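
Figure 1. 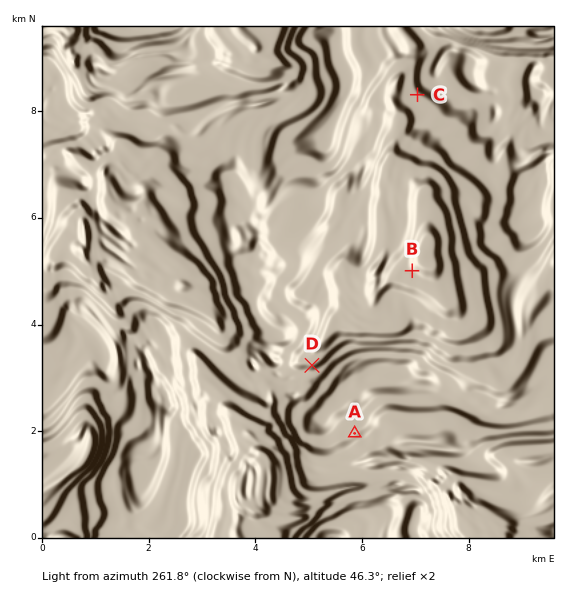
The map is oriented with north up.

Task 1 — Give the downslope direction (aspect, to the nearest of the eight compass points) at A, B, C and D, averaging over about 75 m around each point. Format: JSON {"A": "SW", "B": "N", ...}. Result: {"A": "NW", "B": "SW", "C": "NE", "D": "S"}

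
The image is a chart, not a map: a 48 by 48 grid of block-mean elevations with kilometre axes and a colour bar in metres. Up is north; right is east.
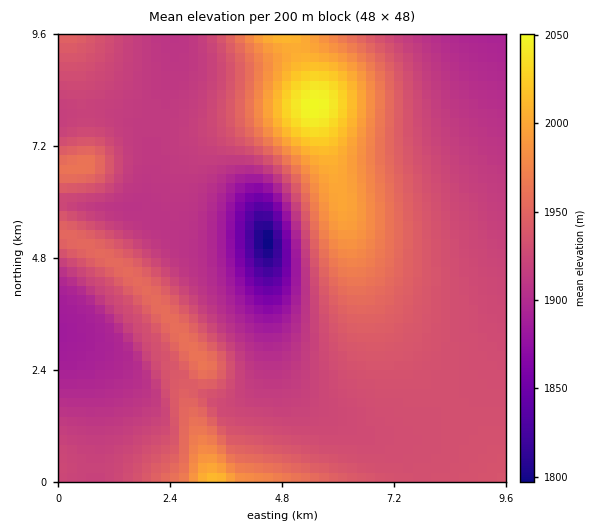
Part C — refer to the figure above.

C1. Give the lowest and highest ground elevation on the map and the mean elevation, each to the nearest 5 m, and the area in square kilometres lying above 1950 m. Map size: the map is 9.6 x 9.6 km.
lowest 1795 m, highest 2050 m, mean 1930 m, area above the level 19.4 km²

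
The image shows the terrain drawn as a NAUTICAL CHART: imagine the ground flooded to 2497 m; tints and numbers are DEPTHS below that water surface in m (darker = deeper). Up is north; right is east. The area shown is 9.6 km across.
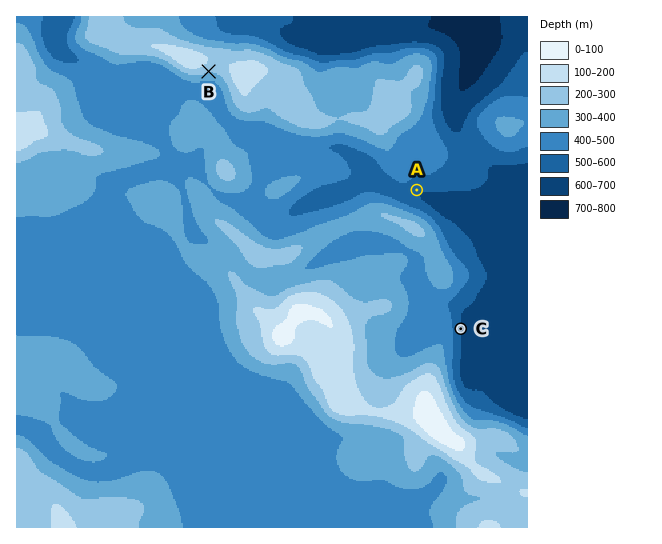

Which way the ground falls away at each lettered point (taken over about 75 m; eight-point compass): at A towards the SE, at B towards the S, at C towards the E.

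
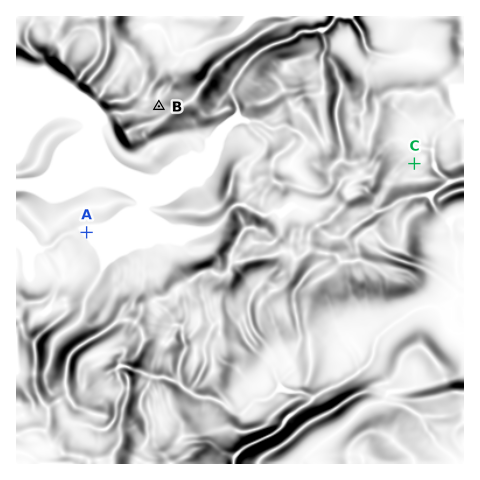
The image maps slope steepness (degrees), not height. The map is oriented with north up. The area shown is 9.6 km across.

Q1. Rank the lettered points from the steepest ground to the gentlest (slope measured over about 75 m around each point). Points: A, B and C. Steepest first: B C A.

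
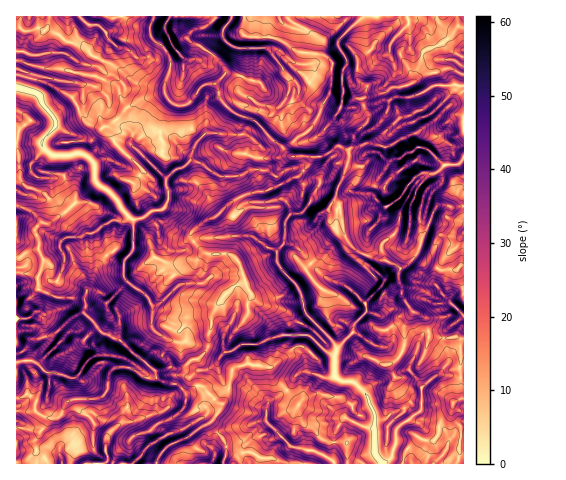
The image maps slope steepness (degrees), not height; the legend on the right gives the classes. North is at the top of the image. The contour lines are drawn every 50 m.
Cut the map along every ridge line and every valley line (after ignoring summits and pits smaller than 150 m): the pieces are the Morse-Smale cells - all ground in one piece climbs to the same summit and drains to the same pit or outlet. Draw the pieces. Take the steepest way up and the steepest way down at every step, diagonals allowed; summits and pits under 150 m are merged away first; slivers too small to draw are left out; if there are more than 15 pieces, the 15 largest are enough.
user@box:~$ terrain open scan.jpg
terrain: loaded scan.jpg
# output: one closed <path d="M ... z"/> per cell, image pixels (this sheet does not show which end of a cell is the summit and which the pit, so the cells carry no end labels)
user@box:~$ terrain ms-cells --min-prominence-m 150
<path d="M339 146l-16 10-10 1-15 20-32 14-17 2-13 6-20 18-15 7-10 10 2 8 11 11 25 1 11 10 5 17-11 6-9 7-8 12-6 13-4 28 16 7-5 7 0 8 6 15 5 3 10 0 5 2 23 22-2 10-6 0-13 6-11 0-16 6 7 12-2 18 239 1 1-124-6-3-28 0-3-17-14-8-11-15 0-9-3-7 1-12-15-9-7 0-17-7-13-10-5-14-3-20-7-7 15-41 0-10z"/><path d="M18 26l-2 1 0 163 23 9 8 0 5-7 20 28 13 13 11-2 2 12 3 7 14 12 9 2-1 12 3 4 23 19 4 7-2 20 4 6 18 10 15 0 8 3 12 1 3-27 6-13 8-12 9-7 9-4 2-5-5-14-6-8-5-2-25-1-13-15 1-7 14-11 10-3 20-18 13-6 17-2 32-14 14-19-22-2-33-34-25-10-13-15 0-6-4-7-13 2-14 18-10 2-9-5-7-14-29-6-22-17-19-8-11-11-14-3-20-13-22 2z"/><path d="M463 16l-6 1 1 9-7 11-10 7-18 8-10 30-13 5-8 0-8 6-29 6-6 3-12-1-8-7-7 11-2 7-6 13-9 9-6 2-11 12 3 8 17 1 15-1 16-10 9 5-1 15-14 35 7 8 4 25 4 9 8 7 22 10 7 0 14 8 7-2 11-13 14-37 8-11 13 2 12-1z"/><path d="M18 191l-2 1 0 14 17 6 9 10-7 8 4 12-1 7 5 9 0 7-5 11 0 12 2 2 15 7 28 1 3 6-2 9 12 14 7 6 17 7 34 31 8 0 7-4 12 1 11-8 8-2 6-7 1-5-19-4-15 0-19-12-3-4 2-20-4-7-23-19-3-4 0-11-12-5-10-10-3-7-2-12-11 2-13-13-20-28-5 7-8 0z"/><path d="M244 16l-28 0-10 10-14 5-4 8 25 15 11 13 2 6-10 11 5 17 15 13 21 8 31 33 0-7 2-3 24-20 6-13 2-7 8-11 2-32-10-8-27-3-11-9-12-5-27-1-3-3z"/><path d="M456 16l-168 0 0 2 22 15 1 10-3 10 14 1 10 8-2 34 7 5 12 1 6-3 29-6 8-6 8 0 13-5 10-30 18-8 10-8 7-10z"/><path d="M39 249l-8 1-15 8 0 104 18-1 14 12 28 5 4 4-2 13 2 4 17 0 6-3 5-8 1-14 8-7 10 0 19 11 9 0 1-6-6-6-30-26-17-7-19-20 2-9-3-6-28-1-17-9 0-12 5-11 0-7z"/><path d="M27 394l-11 5 1 65 115 0 19-20 14-9-13-20-20 7-9 0-12 9-2-6-4-4-15-9-8-2-3-3-1-8-10 2-9 16-10 1-9-3-5-5 1-10z"/><path d="M127 367l-10 0-5 3-4 7 0 11-3 7-8 4-17 0-1 8 4 5 7 0 15 9 4 4 2 6 12-9 9 0 18-7 5 3 10 17-14 9-18 20 22 0 12-18 21-9 15-11 8-4 10-15 2-3-5-1-17-17-4 0-11 8-5-7-6-3-10-2-8-4-11 0z"/><path d="M153 16l-136 0-1 10 9 5 22-2 20 13 18 6 7 8 19 8 22 17 31 7 7-25-7-15-14-13 0-10z"/><path d="M215 16l-61 1-4 8 0 10 14 13 6 9 1 7-7 27 5 10 5 4 8 1 6-2 14-18 14-2 10-11-2-6-11-13-25-15 4-8 14-5 10-8z"/><path d="M414 258l-8 8-6 2-1 4 3 25 11 15 14 8 3 17 28 0 5 2 1-73-4 0-5 4-15 0z"/><path d="M210 347l-3 1-7 10-8 2-11 8-12-1-7 4-7 0 1 6 5 4 19 5 6 8 11-8 4 0 17 17 4 0-2 7-10 13 8 11 17-7 11 0 13-6 6 0 2-10-8-6-11-13-9-5-10 0-5-3-6-15 0-8 5-7z"/><path d="M446 205l-7 0-4 4-13 28-4 14-4 6 26 13 15 0 5-4 4-1 0-58-12 0z"/><path d="M29 360l-13 3 0 35 6 0 5-4 9 6-1 10 5 5 9 3 10-1 9-16 11-3 1-16-4-4-28-5-10-9z"/>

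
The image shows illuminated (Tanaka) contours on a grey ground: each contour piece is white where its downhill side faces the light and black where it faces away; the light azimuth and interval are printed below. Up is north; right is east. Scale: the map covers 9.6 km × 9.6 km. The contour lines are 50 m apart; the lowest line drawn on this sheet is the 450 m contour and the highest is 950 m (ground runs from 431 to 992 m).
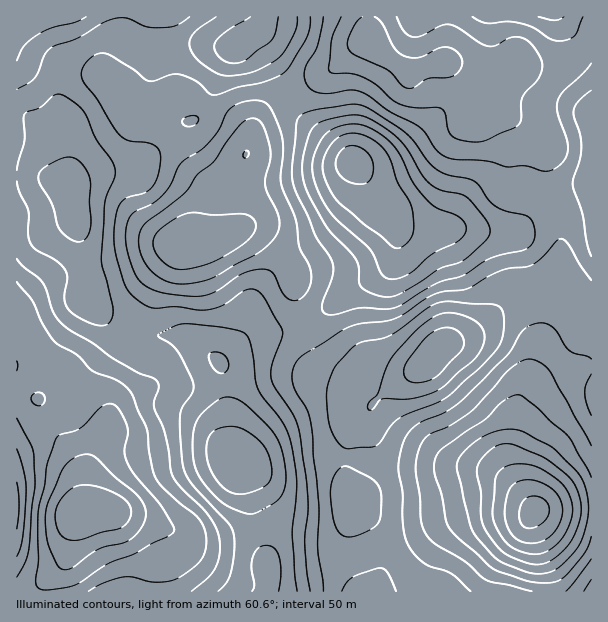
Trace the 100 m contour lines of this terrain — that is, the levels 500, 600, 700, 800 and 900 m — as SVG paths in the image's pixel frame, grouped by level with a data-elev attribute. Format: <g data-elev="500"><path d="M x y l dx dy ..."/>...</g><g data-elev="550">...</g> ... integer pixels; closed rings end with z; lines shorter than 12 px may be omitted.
<g data-elev="500"><path d="M530 543l-9-2-8-5-6-9-2-12 1-15 4-12 6-6 11-2 12 2 13 7 8 9 3 11-3 13-8 12-10 7z"/></g><g data-elev="600"><path d="M533 564l-19-6-11-6-15-18-6-12-1-10 0-18-4-20 0-7 3-6 8-9 6-5 7-3 6 0 8 1 33 15 23 19 5 7 3 11 2 10-1 11-5 15-5 10-9 10-10 8-9 3z"/><path d="M236 494l-9-4-9-8-7-12-4-12 0-14 3-9 6-6 9-2 15 1 17 10 10 12 4 15 0 12-5 9-17 7z"/><path d="M395 248l-54-44-6-6-6-10-6-15 0-12 7-16 11-9 12-3 13 3 15 10 8 12 8 24 14 22 3 18-1 11-3 7-8 7z"/></g><g data-elev="700"><path d="M218 591l9-9 4-10 3-23-1-16-5-11-36-37-8-14-2-15-2-40 3-9 9-14 1-9-3-9-13-24-6-7-13-8 2-3 22-9 34 2 20 4 9 3 4 6 4 17 4 31 5 9 22 28 5 11 3 14 5 31-5 53 5 58"/><path d="M591 537l-3 11-6 8-16 20-9 5-11 2-15-1-34-11-8-5-30-27-11-12-2-8-5-25-6-20-1-9 2-9 6-7 43-29 18-19 9-5 6-1 4 1 14 10 15 16 16 13 24 42"/><path d="M17 482l2 22-2 25"/><path d="M380 296l-13-5-6-4-2-6 0-14-3-7-29-32-17-30-5-13-3-21 6-27 6-11 11-6 20-4 12-1 11 3 14 8 13 9 9 9 18 30 6 8 12 8 19 4 8 3 16 19 6 11 1 6-3 6-23 21-26 9-18 13-22 13-9 2z"/><path d="M17 170l7-29-1-22 3-6 15-6 11-11 5-2 9 3 15 11 6 9 9 21 15 21 4 11 0 7-10 26-4 52 1 11 11 43-1 9-5 6-8 2-10-4-14-7-8-7-3-11 3-18-1-7-9-10-21-12-6-7-2-9 0-24-9-18-2-11"/><path d="M297 17l0 9-3 9-9 15-7 9-24 13-26 4-10-2-15-9-9-9-4-9 0-8 4-6 22-16"/></g><g data-elev="800"><path d="M88 591l16-8 19-6 9 0 24 5 12-1 9-3 17-11 8-9 4-12 0-13-3-8-5-7-32-27-10-12-3-8-4-18-2-24-18-39-12-10-25-9-15-16-22-13-12-18-11-24-15-18"/><path d="M471 591l-19-17-23-8-7-5-9-9-6-10-4-15 0-33-5-26 2-15 5-15 5-7 7-7 29-12 16-12 45-44 14-23 10-8 11-2 7 2 8 7 12 18 4 3 14 3 4 3"/><path d="M591 579l-7 12"/><path d="M17 418l16 32 2 32-7 70-3 11-8 14"/><path d="M591 374l-5 10-1 8 1 10 5 13"/><path d="M292 300l7 0 6-6 5-9 1-10-2-11-10-18-4-30-14-31 0-9 2-26-1-15-8-21-7-10-9-4-13 1-9 4-6 4-4 5-8 17-8 10-9 9-21 14-9 21-10 12-8 6-16 8-6 5-4 6-1 9 1 20 6 18 5 10 8 7 12 6 30 4 16 0 14-6 25-17 11-3 10-1 9 4 9 20 5 5z"/><path d="M591 280l-10-14-14-23-4-4-3 0-19 19-10 7-29 5-37 19-21 2-9 3-12 6-19 14-11 5-31 4-12 4-51 32-6 9-1 12 4 12 12 19 4 18 7 77-1 43 5 42"/><path d="M17 61l6-14 14-12 13-6 25-7 11-5"/><path d="M323 17l-6 30-10 16-3 8 1 9 4 7 5 4 7 2 11 0 19-3 14 4 24 17 30 16 6 5 13 20 8 5 7 2 33 2 21 6 18-1 20 5 6 0 6-4 8-8 3-10-2-11-8-25 0-12 5-9 20-18 8-11"/><path d="M583 17l-8 19-6 3-9 2-9-2-16-10-11-5-15-2-23 1-14-6"/></g><g data-elev="900"><path d="M61 569l5 1 6-2 19-14 10-6 21-5 7-3 10-9 6-12 0-10-6-12-25-21-18-18-6-3-6-1-7 3-12 8-5 9-13 33-2 15 2 20 9 20z"/><path d="M369 410l3 0 7-9 4-2 31-1 17-5 12-6 30-26 6-8 4-8 2-7-1-6-3-6-13-9-18-4-12 2-13 8-13 12-21 24-6 12-7 22-10 11z"/><path d="M175 269l11 0 17-3 12-5 16-9 13-9 8-7 4-8-1-7-5-5-7-2-30 1-19-3-9 2-11 5-16 13-4 5-1 6 2 8 5 7 7 7z"/><path d="M244 158l4-2 1-3-1-2-3 0-2 2z"/><path d="M362 17l-6 6-7 13-2 8 2 6 7 5 31 15 18 17 8 1 16-10 22-1 6-3 3-5 2-6-1-6-5-6-7-4-9 1-23 10-9-1-7-3-8-8-11-23-7-6"/></g>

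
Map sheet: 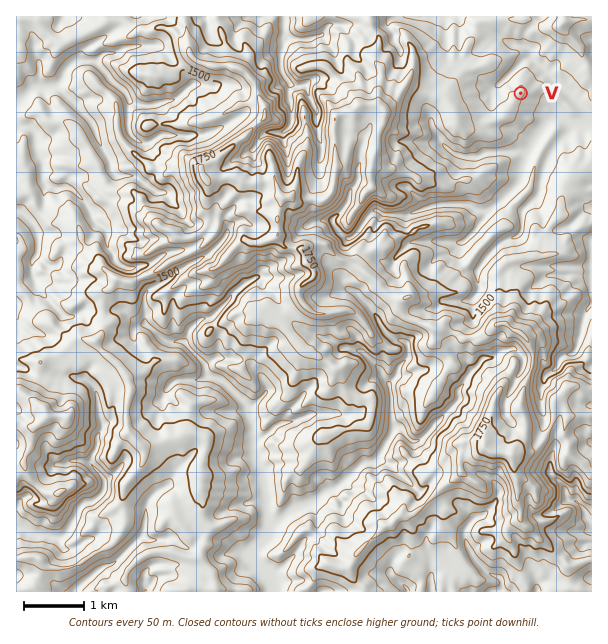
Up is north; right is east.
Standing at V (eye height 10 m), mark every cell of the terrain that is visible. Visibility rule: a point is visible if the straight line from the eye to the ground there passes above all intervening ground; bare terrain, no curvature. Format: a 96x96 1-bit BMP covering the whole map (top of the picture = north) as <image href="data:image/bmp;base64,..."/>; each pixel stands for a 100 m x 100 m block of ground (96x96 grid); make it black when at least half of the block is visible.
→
<image width="96" height="96" href="data:image/bmp;base64,Qk2+BAAAAAAAAD4AAAAoAAAAYAAAAGAAAAABAAEAAAAAAIAEAAATCwAAEwsAAAIAAAAAAAAA////AAAAAAAAAAAAAAAAAAAAAAAAAAAAAAAAAAAAAAAAAAAAAAAAAAAAAAAAAAAAAAAAAAAAAAAAAAAAAAAAAAAAAAAAAAAAAAAAAAAAAAAAAAAAAAAAAAAAAAAAAAAAAAAAAAAAAAAAAAAAAAAAAAAAAAAAAAAAAAAAAAAAAAAAAAAAAAAAAAAAAAAAAAAAAAAAAAAAAAAAAAAAAAAAAAAAAAAAAAAAAAAAAAAAAAAAAAAAAAAAAAAAAAAAAAAAAAAAAAAAAAAAAAAAAAAAAAAAAAAAAAAAAAAAAAAAAAAAAAAAAAAAAAAAAAAAAAAAAAAAAAAAAAAAAAAAAAAAAAAAAAAAAAAAAAAAAAAAAAAAAAAAAAAAAAAAAAAAAAAAAAAAAAAAAAAAAAAAAAAAAAAAAAAAAAAAAAAAAAAAAAAAAAAAAAAAAAAAAAAAAAAAAAAAAAAAAAAAAAAAAAAAAAAAAAAAAAAAAAAAAAAAAAAAAAAAAAAAAAAAAAAAAAAAAAAAAAAAAAAAAAAAAAAAAAAAAEAAAAAAAAAAAAAAAGAAAAAAAAAAAAAAAD8AAAAAAAAAAAAAAD8AAAAAAAAAAAAAAB8AAAAAAAAAAAAAABwAAAAAAAAAAAAAAAYAAAAAAAAAAAAAAAEAAAAAAAAAAAAAAAAAAAAAAAAAAAAAAAAAAAAAAAAAAAAwBYAAAAAAAAAAAAD8H4AAAAAAAAAAAA8/P8AAAAAAAAAAAD///wAAAAAAAAA4AA///wAAAAAAAADAAAH//+AAAAAAAACAABwH/4AAAAAAAAAAA/wD88AAAAAAAAAAB//w8MAAAAAAAAAgDn/w+AAAAAAAAAAgHn/gOAAAAAAAAABgPGfhgAAAAAAAAABAxOPhwAAAAAAAAADBwOAw+AAAAAAAAACAQEAYf/AAAAAAAACABwAMH/gAAAAAAAAADwAGH/AAAAAAAAAABwADD4AAAAAAAAAAAAADx4AAAAAAAAAAAA8B98AAAAAAAAAAAAAA5+AAAAAAAAAAAAAA4/AAAAAAAAAAAAAAYeAAAAAAAAAAAAAAMfAAAAAAAAAADAAAOfAAAAAAAAAAGAOAHfAAAAAAAAAAEB+AfPAAAAAAAAAAEH8d/vgAAAAAAAAAH/4D/v4AAAAAAAAAH4AAzn8AAAAAAAAAD4AADn8AAAAAAAAADAAABz8AAAAAAAAADAAAA58AAAAAAAAADAAAAY8AAAAAAAAABAAcAc8AAAAAAAAABgA8Af8AAAAAAAAABwB/Af8AAAAAAAAABwB/f/8AAAAAAAAAB4B+f/8AAAAAAAAAB4D+P/8AAAAAAAAADMD+H+8AAAAAAAAACOD+P98AAAAAAAAAAHD/Hz8AAAAAAAAAAHh/gX8AAAAAAAAAADg/wf8AAAAAAAAAADgP4f4AAAAAAAAAADgB4f4AAAAAAAAAADgAP/4AAAAAAAAAADgAB/wAAAAAAAAAADAAD/wAAAAAAAAAAGAAf/gAAAAAAAAAAEAA//AAAAAAAAAAAAAD/+AAAAAAAAAAAAAD/AA="/>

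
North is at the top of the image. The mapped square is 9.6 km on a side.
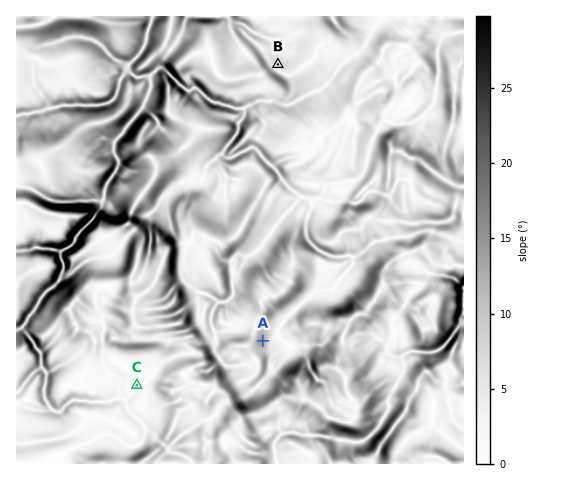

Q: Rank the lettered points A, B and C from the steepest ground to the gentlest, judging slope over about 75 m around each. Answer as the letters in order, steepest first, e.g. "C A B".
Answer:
A B C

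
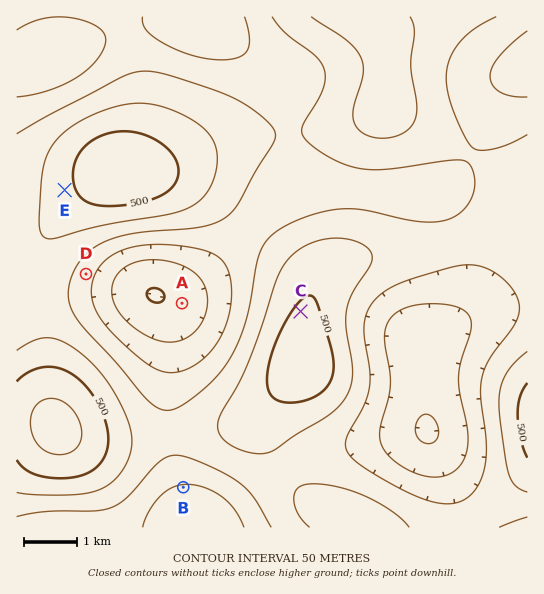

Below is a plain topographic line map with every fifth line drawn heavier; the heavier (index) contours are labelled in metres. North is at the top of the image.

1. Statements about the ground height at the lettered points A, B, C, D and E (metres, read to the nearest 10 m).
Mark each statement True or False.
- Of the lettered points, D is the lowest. False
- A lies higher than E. False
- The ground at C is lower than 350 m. False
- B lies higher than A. True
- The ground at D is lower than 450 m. True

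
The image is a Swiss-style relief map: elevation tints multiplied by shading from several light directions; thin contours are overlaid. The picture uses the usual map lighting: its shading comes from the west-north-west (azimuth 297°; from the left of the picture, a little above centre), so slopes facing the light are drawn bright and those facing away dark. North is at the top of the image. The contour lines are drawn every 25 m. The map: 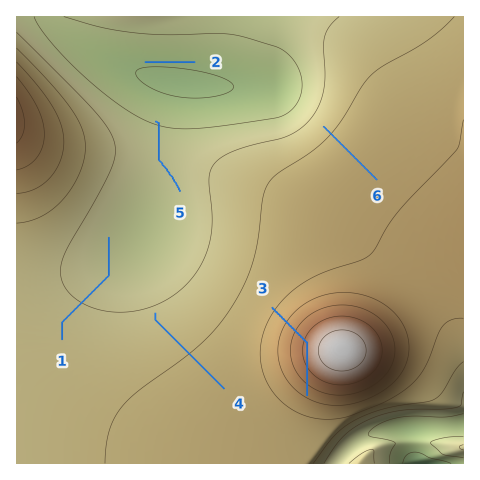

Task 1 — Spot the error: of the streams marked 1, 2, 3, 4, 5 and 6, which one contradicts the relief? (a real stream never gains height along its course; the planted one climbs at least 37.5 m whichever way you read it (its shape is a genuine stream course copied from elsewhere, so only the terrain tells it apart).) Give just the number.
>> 3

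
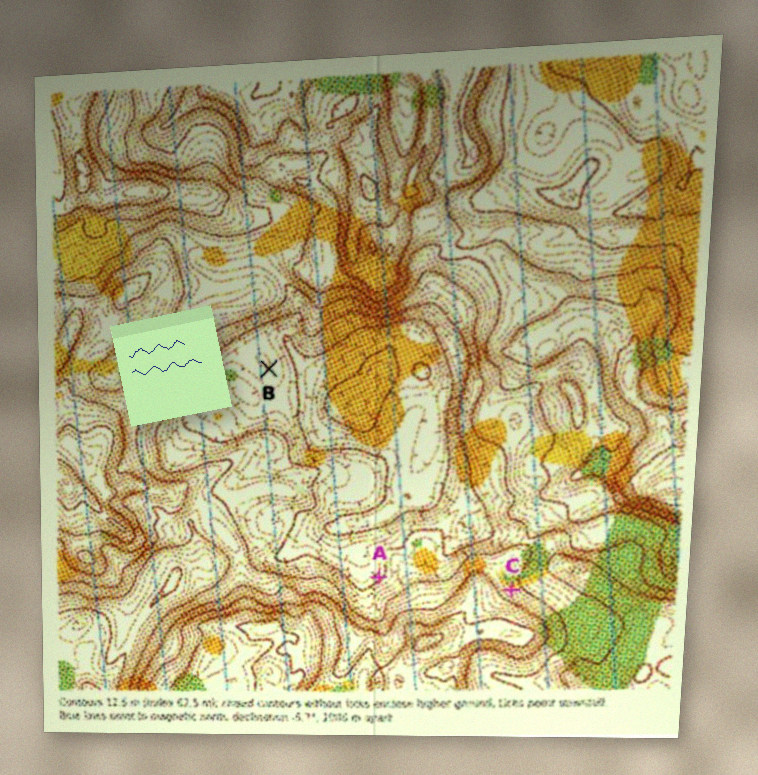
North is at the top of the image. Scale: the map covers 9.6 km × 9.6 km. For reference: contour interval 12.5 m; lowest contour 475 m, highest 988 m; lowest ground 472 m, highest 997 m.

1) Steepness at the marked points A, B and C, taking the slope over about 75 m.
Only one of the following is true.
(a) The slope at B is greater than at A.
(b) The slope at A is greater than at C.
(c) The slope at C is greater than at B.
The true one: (c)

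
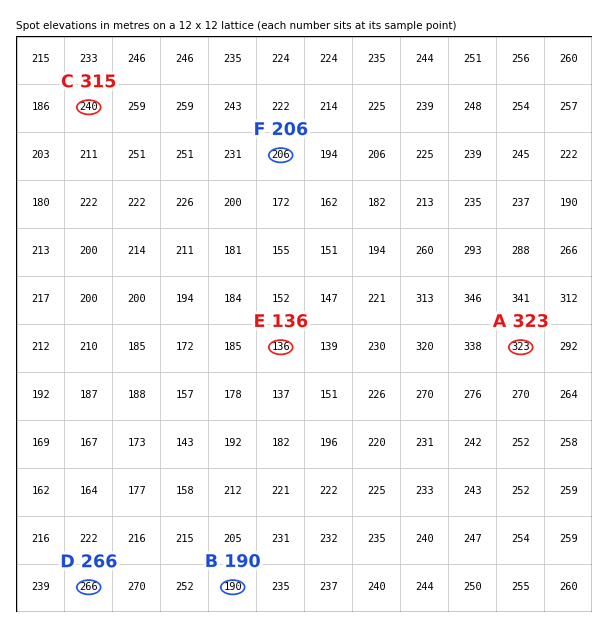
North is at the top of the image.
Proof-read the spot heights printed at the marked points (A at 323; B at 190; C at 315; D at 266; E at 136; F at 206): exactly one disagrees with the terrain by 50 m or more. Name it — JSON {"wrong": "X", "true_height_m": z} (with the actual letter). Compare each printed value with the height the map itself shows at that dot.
{"wrong": "C", "true_height_m": 240}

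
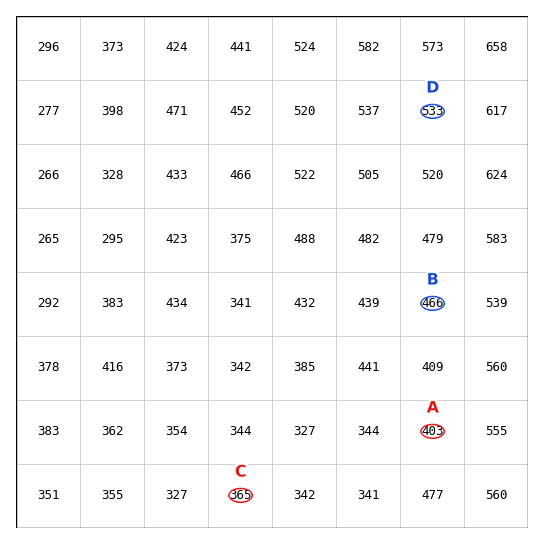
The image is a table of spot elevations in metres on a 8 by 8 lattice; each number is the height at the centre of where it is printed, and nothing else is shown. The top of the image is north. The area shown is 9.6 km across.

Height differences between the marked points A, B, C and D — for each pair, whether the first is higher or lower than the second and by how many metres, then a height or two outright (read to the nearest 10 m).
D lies higher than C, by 160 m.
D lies higher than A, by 130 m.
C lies lower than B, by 100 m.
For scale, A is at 400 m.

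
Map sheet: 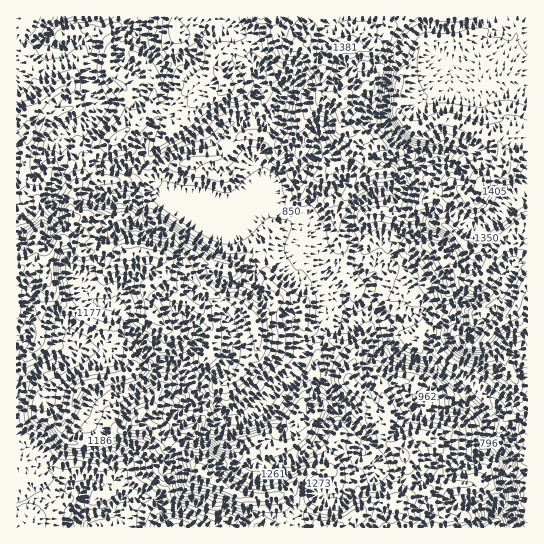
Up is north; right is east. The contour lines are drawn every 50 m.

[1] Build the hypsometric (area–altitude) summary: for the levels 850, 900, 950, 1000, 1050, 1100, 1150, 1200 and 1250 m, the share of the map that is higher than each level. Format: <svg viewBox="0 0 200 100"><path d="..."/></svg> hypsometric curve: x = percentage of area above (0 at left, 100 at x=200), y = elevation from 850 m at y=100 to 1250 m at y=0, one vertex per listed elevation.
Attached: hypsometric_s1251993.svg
<svg viewBox="0 0 200 100"><path d="M181 100l-16-12-18-13-18-13-16-12-19-12-20-13-23-13-17-12"/></svg>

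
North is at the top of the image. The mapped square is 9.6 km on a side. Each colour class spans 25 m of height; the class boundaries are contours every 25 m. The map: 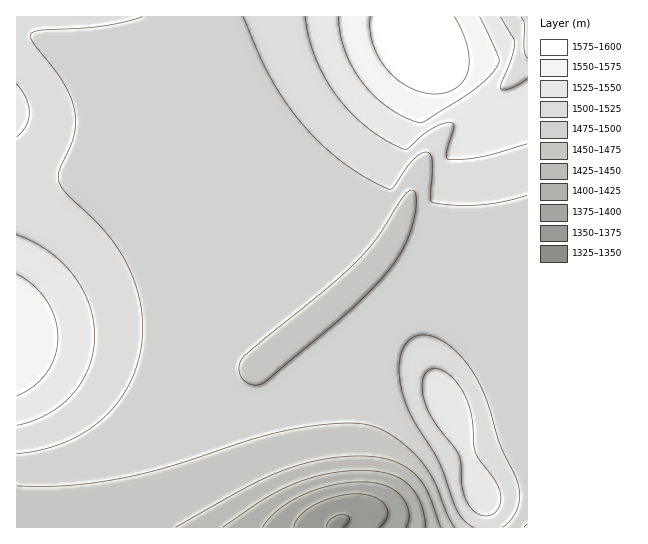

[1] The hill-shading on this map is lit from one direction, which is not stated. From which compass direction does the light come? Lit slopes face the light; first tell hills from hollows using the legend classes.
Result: SE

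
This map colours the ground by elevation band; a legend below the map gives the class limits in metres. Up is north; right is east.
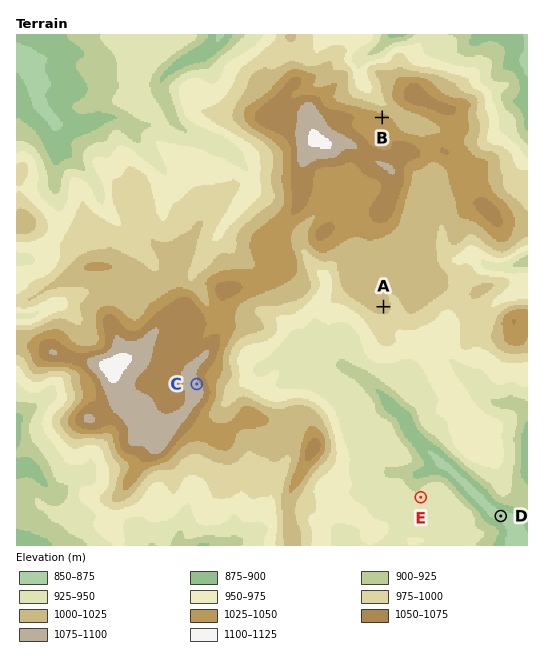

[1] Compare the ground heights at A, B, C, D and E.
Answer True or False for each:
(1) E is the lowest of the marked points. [False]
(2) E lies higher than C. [False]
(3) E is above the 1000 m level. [False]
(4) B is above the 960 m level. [True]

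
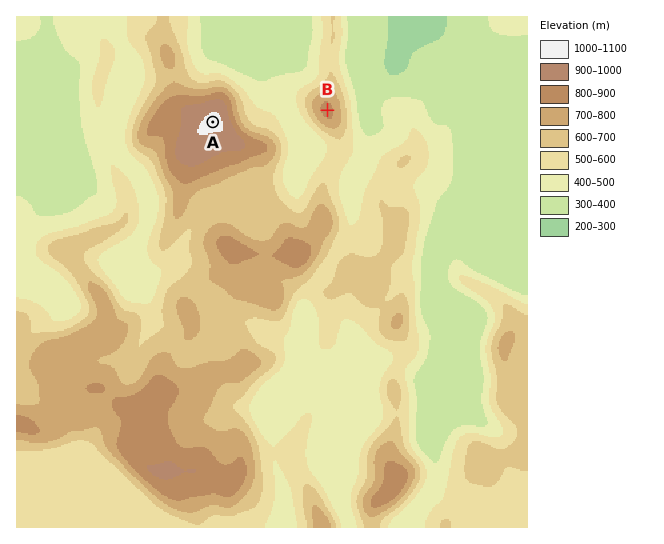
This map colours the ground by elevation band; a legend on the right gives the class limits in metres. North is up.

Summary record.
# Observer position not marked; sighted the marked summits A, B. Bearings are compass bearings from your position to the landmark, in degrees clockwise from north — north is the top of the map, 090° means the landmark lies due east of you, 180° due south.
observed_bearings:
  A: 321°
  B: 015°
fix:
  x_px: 296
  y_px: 225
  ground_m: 690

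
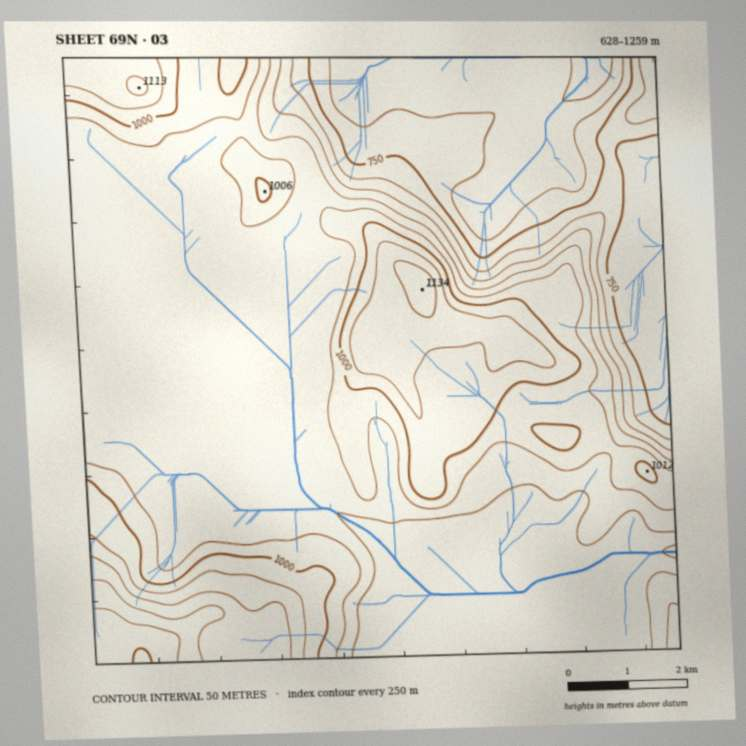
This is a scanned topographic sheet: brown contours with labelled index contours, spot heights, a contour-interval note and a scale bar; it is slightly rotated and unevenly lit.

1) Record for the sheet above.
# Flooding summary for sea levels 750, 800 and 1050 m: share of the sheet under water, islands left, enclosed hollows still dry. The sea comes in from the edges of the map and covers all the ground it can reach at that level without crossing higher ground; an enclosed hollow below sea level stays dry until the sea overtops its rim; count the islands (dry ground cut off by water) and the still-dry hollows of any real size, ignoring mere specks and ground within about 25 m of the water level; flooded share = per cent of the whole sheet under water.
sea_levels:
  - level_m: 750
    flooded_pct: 15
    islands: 0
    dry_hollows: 0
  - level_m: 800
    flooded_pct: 19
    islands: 0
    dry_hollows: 0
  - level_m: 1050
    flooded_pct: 90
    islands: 1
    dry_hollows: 0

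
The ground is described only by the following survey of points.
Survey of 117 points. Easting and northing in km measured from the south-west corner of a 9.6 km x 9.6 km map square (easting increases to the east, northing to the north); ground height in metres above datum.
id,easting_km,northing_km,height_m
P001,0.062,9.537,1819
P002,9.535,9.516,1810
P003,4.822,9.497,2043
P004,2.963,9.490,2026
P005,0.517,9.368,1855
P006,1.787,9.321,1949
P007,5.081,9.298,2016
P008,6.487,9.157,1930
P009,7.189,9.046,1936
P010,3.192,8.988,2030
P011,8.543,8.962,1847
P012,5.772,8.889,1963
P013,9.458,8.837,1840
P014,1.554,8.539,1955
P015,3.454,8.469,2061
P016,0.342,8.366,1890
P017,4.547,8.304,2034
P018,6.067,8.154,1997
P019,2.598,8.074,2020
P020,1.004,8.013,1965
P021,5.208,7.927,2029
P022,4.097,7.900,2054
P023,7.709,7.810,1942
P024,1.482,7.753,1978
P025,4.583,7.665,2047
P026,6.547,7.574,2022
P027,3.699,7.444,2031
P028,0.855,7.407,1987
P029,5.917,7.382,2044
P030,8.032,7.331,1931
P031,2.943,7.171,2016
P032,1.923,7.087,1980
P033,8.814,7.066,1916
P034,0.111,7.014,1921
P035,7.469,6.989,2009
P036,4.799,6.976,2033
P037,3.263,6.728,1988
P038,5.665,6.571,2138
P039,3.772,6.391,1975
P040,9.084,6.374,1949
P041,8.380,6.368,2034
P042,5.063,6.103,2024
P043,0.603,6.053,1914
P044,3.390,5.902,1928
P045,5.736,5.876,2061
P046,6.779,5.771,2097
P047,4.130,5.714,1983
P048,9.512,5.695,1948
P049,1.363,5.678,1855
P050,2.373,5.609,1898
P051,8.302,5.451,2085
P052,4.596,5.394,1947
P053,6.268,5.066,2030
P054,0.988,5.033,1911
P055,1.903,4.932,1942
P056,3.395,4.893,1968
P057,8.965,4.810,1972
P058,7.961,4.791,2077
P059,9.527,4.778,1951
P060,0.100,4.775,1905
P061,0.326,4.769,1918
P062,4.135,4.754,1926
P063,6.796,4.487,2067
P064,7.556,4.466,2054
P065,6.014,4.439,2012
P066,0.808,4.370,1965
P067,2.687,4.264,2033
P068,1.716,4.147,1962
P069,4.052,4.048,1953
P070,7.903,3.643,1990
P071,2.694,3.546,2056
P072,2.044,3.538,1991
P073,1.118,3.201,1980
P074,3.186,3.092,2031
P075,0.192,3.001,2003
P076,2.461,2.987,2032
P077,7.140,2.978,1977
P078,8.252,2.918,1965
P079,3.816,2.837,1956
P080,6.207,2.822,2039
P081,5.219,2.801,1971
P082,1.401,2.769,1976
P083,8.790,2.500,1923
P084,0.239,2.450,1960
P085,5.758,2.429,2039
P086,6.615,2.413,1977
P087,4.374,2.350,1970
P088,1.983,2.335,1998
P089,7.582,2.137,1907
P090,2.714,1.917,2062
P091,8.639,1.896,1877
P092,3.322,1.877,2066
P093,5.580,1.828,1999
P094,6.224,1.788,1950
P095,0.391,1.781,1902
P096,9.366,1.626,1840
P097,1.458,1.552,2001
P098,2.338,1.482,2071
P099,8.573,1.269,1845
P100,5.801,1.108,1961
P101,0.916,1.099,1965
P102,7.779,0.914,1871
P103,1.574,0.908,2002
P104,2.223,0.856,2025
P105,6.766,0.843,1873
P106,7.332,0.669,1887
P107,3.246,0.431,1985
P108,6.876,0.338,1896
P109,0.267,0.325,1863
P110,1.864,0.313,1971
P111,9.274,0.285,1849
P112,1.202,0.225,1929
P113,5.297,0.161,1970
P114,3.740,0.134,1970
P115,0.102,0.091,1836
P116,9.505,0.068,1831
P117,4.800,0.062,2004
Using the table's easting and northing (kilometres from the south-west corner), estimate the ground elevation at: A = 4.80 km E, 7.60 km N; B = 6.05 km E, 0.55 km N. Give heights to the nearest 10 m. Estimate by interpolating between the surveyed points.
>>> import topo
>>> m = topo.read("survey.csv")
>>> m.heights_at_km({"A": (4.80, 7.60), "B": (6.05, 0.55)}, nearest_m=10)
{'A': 2040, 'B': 1920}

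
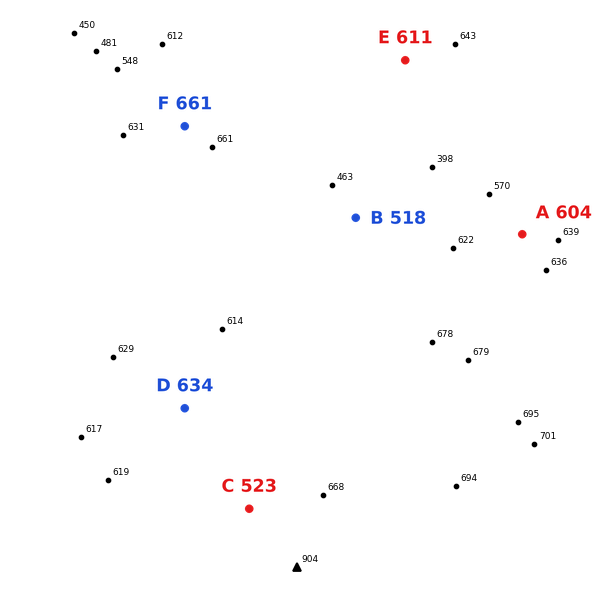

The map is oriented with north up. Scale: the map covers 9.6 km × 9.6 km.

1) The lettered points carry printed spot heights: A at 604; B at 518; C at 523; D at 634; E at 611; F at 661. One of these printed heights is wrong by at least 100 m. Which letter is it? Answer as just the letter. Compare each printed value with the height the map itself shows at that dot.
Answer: C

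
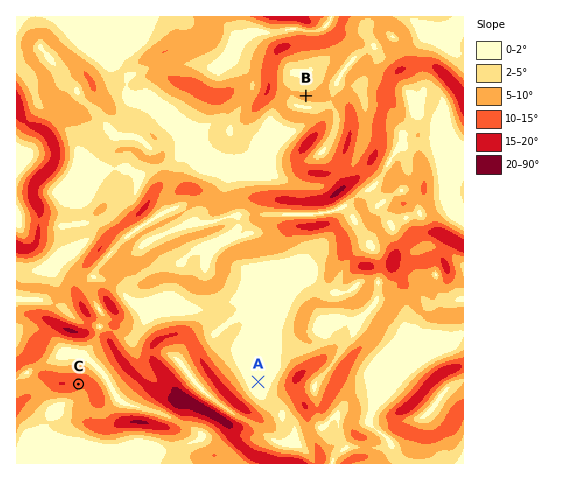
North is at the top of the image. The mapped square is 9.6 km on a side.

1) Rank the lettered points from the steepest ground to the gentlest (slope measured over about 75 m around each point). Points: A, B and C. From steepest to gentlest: C B A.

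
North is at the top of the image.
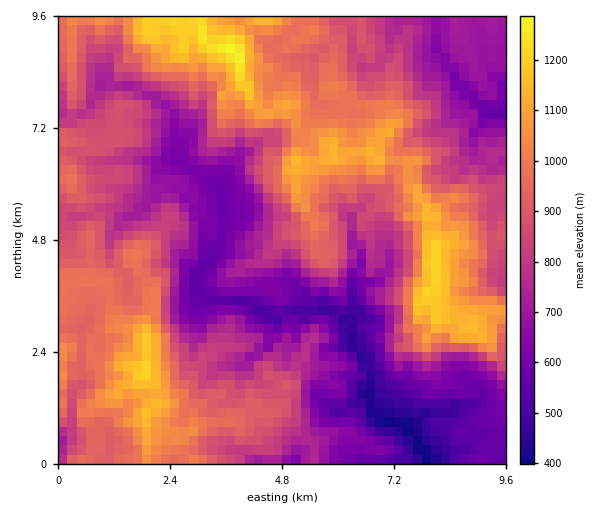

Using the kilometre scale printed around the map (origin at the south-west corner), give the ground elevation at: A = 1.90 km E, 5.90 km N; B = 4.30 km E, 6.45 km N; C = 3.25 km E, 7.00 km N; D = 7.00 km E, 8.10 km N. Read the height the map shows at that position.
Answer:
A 705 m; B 840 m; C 835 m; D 910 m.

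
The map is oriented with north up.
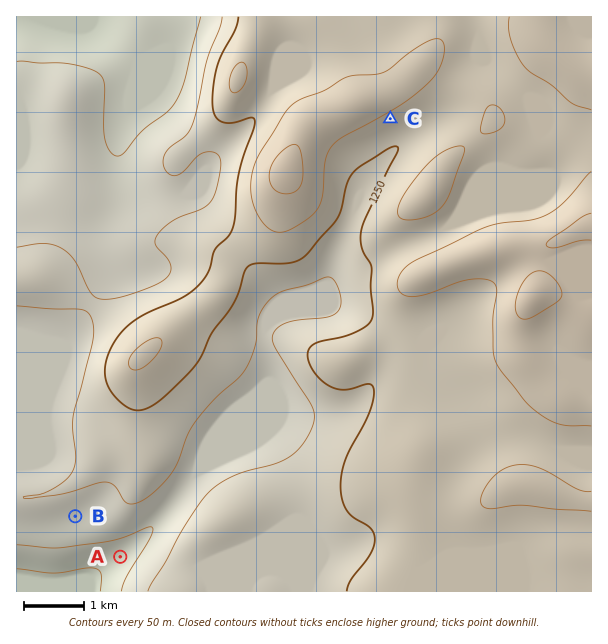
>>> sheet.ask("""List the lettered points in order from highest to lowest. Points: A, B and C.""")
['C', 'B', 'A']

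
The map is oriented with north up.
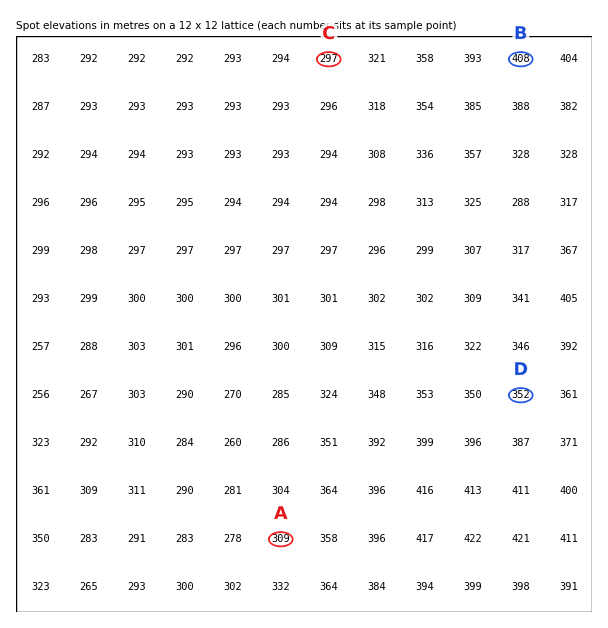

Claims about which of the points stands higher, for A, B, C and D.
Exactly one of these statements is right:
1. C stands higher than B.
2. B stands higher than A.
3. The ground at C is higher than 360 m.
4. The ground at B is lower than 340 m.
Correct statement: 2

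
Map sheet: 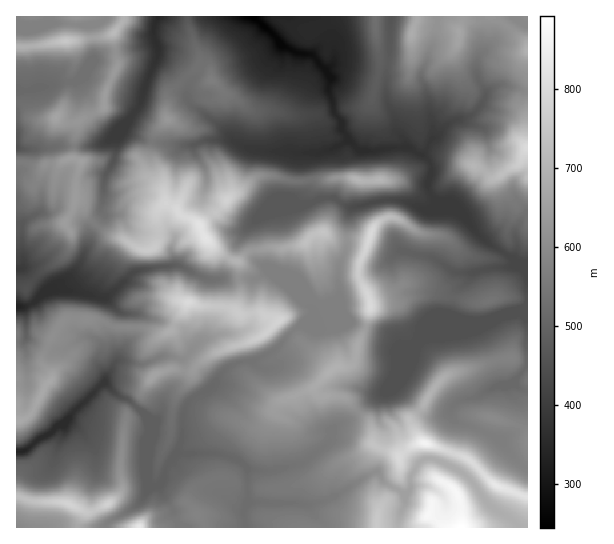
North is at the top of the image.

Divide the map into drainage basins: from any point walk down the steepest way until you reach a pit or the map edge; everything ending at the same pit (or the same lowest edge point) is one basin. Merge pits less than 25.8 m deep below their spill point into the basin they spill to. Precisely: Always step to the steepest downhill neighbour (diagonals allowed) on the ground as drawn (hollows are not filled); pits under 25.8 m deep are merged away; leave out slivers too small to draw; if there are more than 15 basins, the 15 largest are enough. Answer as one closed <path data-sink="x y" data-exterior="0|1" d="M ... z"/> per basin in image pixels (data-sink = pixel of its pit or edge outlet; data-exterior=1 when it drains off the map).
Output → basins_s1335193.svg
<path data-sink="254 17" data-exterior="1" d="M527 16l-339 1 0 8 12 30 0 10-30 26-3 6-2 17 3 5-13 14-6 26-4 7 2 9 16 14 2 13 4 3 6 3 7 8 13 5 17 25 23 15 6-1 9-9 15-3 16 1 20-4 5-2 5-7 10-4 16 8 17-1 15 2-10 24 0 12 10 20 2 12-6 20-8 16-2 17-6 5-15 1-19 18 0 5 4 5 22 0 6 3 24 24 2 10-1 10 7 6-4 9 0 9 2 6-2 17 5 15-3 9 1 14 150-1z"/><path data-sink="22 451" data-exterior="0" d="M323 232l-12 4-5 7-5 2-20 4-16-1-18 4-10 10 3 37-3 13-12-5-16 0-22-4-8 12-6 14-10 6-6 0-14-7-32-1-13-7-33 0-13 17-11 24 10 14 0 6-7 6-12 26-6 6-10 3 0 73 15 6 35 2 15 6 2 6-5 13 299 0 3-23-5-15 2-13-2-19 4-9-7-6 1-10-2-10-24-24-6-3-22 0-4-5 0-5 19-18 15-1 6-5 2-17 8-16 6-20-2-12-10-20 0-12 9-23-14-3-17 1-6-1z"/><path data-sink="17 306" data-exterior="1" d="M166 203l-9 8 0 32-3 5-8 3-7-2-16-10-10-3-14-8-14-13-2-8-8-4-3 10-7 9 7 13 0 7-4 9-10 10-15 8-17 20-4-2-6 0 1 134 9-2 6-6 12-26 7-6 0-6-10-14 11-24 13-17 33 0 13 7 32 1 14 7 6 0 10-6 6-14 8-12 22 4 16 0 11 3 4-11-1-36-22-12-13-14-4-11-5-5-13-5-7-8z"/><path data-sink="158 17" data-exterior="1" d="M187 16l-62 0-2 6-10 12 4 33-12 24-1 16-27 15-4 36 8 4-5 16-1 24 8 5 2 8 14 13 46 23 9-3 3-5 0-32 8-8-2-14-15-12-3-6 8-34 2-4 13-14-3-8 2-14 2-6 31-26 0-10-12-30z"/><path data-sink="17 147" data-exterior="1" d="M113 33l-11 4-86 10 1 116 26 4 3-3 13 0 6-4 8-2 4-36 27-15 1-16 12-24z"/><path data-sink="17 269" data-exterior="1" d="M75 159l-10 1-6 4-13 0-3 3-9 0-9-4-9 0 1 124 9 2 17-20 15-8 13-15 1-11-7-13 7-9 4-15 0-20 5-16z"/><path data-sink="17 26" data-exterior="1" d="M123 16l-106 0-1 30 17 1 25-6 49-5 8-3 8-11z"/><path data-sink="17 527" data-exterior="1" d="M17 496l0 32 60 0 2-2 4-15-13-7-11-3-28 0z"/>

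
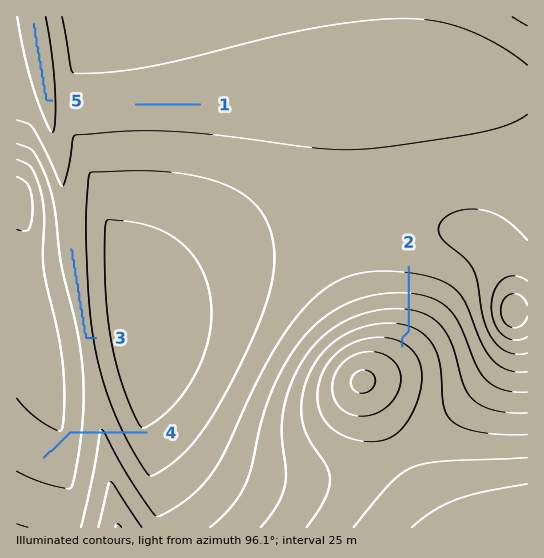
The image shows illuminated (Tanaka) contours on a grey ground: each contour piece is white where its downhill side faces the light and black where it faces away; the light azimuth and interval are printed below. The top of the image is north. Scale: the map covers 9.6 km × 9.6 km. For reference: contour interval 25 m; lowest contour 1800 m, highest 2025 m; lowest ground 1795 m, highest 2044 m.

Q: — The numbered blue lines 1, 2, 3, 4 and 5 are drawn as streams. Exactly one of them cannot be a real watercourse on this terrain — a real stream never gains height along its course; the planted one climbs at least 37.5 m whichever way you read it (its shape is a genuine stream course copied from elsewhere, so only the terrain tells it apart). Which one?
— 4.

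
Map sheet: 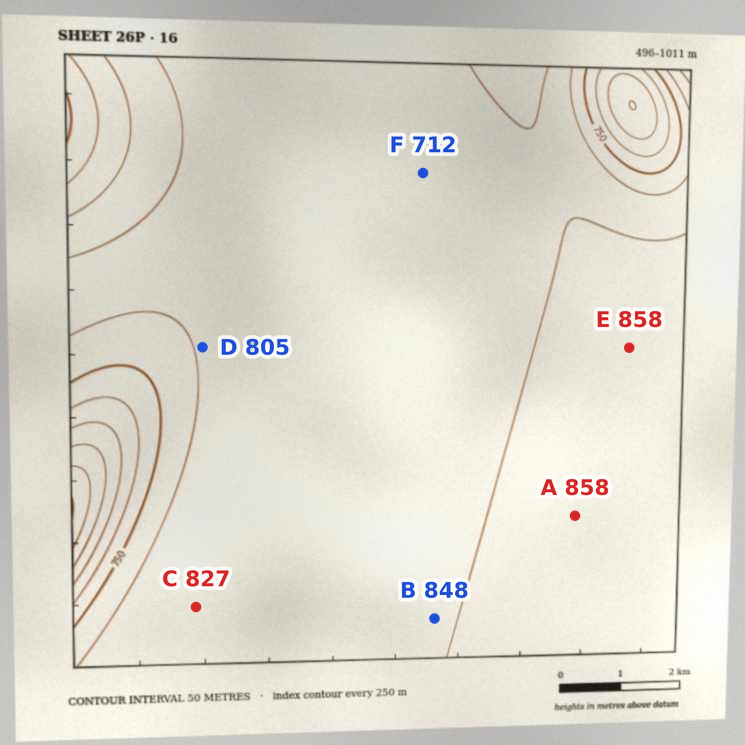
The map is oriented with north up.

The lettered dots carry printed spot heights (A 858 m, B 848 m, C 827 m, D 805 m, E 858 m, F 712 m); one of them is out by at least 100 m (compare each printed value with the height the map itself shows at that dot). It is F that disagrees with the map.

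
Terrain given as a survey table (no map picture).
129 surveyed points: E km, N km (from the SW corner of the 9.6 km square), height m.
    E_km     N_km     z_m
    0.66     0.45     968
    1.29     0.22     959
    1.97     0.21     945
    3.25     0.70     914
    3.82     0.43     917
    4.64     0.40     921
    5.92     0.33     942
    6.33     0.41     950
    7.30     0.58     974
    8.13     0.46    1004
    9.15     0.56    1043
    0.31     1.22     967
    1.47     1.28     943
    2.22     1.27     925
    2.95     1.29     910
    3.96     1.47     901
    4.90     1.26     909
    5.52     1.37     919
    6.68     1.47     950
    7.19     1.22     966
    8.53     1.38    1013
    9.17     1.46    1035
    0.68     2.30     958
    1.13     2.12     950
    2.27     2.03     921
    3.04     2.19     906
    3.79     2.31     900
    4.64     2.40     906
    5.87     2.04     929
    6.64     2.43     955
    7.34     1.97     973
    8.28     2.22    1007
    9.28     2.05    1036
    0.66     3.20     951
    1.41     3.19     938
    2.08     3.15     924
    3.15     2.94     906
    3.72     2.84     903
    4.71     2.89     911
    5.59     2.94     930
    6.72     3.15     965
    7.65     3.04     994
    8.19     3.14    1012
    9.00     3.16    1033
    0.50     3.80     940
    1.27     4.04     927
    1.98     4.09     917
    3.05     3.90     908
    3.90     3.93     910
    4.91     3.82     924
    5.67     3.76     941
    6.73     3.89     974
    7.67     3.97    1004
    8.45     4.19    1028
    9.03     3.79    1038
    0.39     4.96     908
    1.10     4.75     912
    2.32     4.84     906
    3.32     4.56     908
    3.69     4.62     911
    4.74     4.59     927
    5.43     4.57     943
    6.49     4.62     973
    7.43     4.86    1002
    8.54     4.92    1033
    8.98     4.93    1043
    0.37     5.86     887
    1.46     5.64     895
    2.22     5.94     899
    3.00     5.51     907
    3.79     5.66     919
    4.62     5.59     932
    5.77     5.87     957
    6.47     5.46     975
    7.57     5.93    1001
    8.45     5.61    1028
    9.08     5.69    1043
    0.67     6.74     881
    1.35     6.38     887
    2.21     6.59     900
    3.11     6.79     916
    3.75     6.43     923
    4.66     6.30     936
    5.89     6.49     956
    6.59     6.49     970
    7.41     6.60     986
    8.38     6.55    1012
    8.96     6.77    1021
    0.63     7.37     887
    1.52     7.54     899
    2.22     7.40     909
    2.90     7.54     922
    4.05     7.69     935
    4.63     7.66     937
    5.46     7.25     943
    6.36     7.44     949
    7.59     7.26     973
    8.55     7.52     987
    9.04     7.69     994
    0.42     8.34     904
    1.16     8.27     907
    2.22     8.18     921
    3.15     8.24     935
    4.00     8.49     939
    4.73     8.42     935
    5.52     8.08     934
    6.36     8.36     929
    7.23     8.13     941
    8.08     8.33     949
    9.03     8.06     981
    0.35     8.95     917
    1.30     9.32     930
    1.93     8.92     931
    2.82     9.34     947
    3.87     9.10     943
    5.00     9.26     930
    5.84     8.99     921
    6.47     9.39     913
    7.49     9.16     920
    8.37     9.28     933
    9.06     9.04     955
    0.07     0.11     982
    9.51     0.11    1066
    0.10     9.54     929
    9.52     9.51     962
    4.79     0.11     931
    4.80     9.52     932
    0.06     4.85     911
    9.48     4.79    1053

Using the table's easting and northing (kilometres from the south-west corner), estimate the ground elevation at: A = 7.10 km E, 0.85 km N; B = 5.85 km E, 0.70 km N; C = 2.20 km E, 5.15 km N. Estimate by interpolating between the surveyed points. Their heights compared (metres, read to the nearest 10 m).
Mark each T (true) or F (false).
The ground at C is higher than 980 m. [F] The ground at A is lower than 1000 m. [T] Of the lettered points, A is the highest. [T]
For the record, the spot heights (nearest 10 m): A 960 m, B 930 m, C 900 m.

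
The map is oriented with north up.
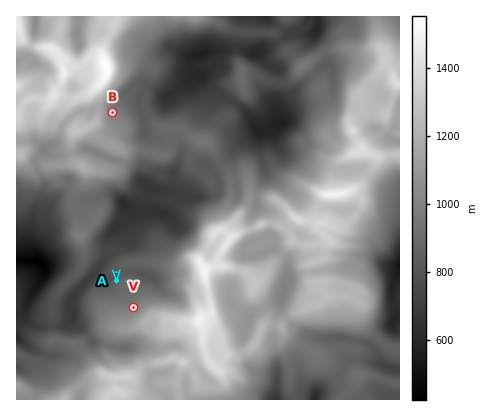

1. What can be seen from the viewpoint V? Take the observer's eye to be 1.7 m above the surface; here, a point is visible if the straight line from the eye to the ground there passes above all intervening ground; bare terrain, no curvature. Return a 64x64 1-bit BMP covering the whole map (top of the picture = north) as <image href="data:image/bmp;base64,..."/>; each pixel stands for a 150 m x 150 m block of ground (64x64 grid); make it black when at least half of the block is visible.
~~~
<image width="64" height="64" href="data:image/bmp;base64,Qk0+AgAAAAAAAD4AAAAoAAAAQAAAAEAAAAABAAEAAAAAAAACAAATCwAAEwsAAAIAAAAAAAAA////AAAAAAAAAAAAAAAAAAAAAAAAAAAAAAAAAAAAAAAAAAAAAAAAAAAAAAAAAAAAAAAAAAAAAAAAAAAAAAAAAAAAAAAAAAAAAAAAAAAAAAAAAAAAAAAAAAAAAAAAAAAAAAAAAAAAAAAAAAAAAAAAAAAAWAAAAAAAAAB8AAAAAAAAAnwAAAAAAAAD+AQAAAAAAAP4BQAAAAAAAngNAAAAAADAMD8AAAAAAGAQfwAAAAAAMB/+AAAAAAAYf/4AAAAAABwAPAAAAAAAHAAAAAAAAAA8AAAAAAAAAHwAAAAAAAAAHgABAAAAAAAOAAMAAAAAAAcAAwAAAADABwADAAAAAMADgAIAAAAAwAGAAAAAAADAAIAAAAAAAMBx+AAAAAAAwD/4f4AAAADjP///gAAAAP///78wAAAA//j//GAAAADgAD/8wAAAAOAAf//AAAAAYAD8P8AAAAAAAQAfgAAAAAAAABwAAAAA/HwAOAAAAAD+DAAAAAAAAP4EAAAAAAAA7gAAAAAAAABGAAAAAAAAAGcAAAAAAAAAAx4AAAIAAAABDwAAAgAAAAEDAAAAAAAAAYGAAAACAAAAgYAAAAeAAAAAgAAAB8AAAAAMAAAGAAAAAAwAAAwAAAAADgAACAAAAAAOAAAAAAAAAB8AAAAAAAAA/8AAAAAAAAD//8AAAAAAAH//gAYAAA=="/>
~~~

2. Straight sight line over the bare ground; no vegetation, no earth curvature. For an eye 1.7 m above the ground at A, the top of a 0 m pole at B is out of sight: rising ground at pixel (114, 181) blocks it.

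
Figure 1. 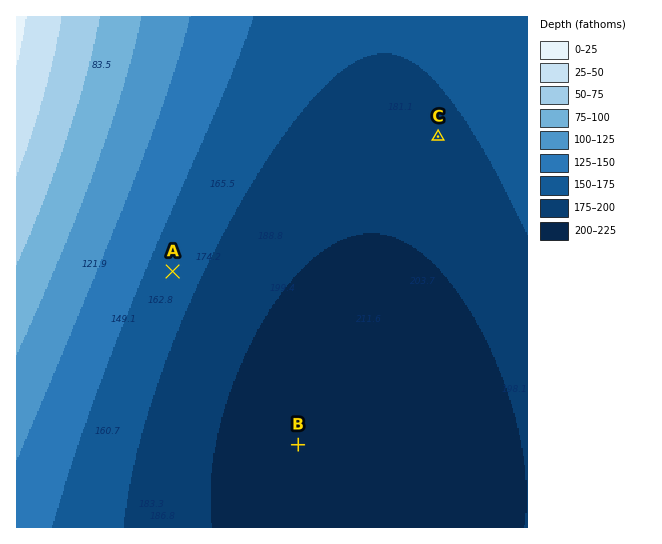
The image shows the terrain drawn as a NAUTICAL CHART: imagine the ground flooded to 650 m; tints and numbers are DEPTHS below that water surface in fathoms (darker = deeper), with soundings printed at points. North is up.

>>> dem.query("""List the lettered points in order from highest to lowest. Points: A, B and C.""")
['A', 'C', 'B']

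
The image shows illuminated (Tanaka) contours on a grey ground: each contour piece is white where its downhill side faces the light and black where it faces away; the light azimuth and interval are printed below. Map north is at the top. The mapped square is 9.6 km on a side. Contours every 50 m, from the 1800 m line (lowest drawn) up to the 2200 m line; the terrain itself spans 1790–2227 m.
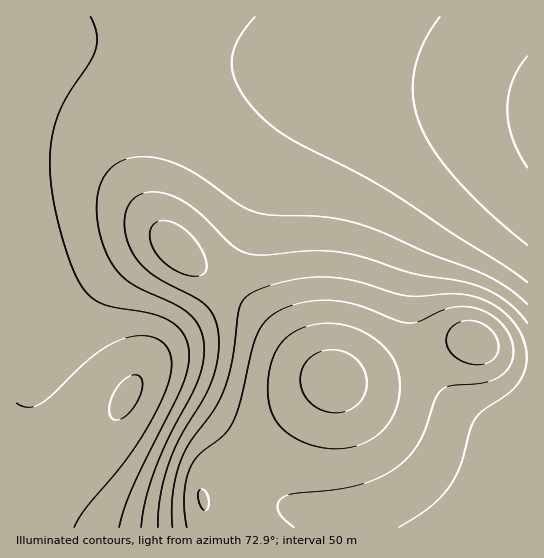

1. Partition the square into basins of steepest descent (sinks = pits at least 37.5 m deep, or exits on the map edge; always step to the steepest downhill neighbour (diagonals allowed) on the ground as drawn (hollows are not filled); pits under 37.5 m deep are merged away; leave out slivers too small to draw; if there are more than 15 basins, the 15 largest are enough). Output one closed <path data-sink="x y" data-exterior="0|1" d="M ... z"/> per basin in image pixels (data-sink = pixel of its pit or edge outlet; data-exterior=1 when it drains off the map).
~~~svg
<path data-sink="527 113" data-exterior="1" d="M527 16l-356 0-23 150 1 31 10 29 24 31 60 42 24 21 38 39 28 18 20 2 18-4 91-34 13 0 16 10 12 4 24 2z"/><path data-sink="127 395" data-exterior="0" d="M170 16l-154 1 1 511 192 0 0-7-6-20 0-8 15-16 47-37 70-62-13-6-17-13-38-39-30-27-54-36-18-20-8-14-8-26-1-31 4-35 15-81z"/><path data-sink="527 433" data-exterior="1" d="M475 341l-24 3-80 31-18 4-18-2-70 63-47 37-15 16 0 8 6 20 0 6 318 1 1-170-25-3-12-4z"/>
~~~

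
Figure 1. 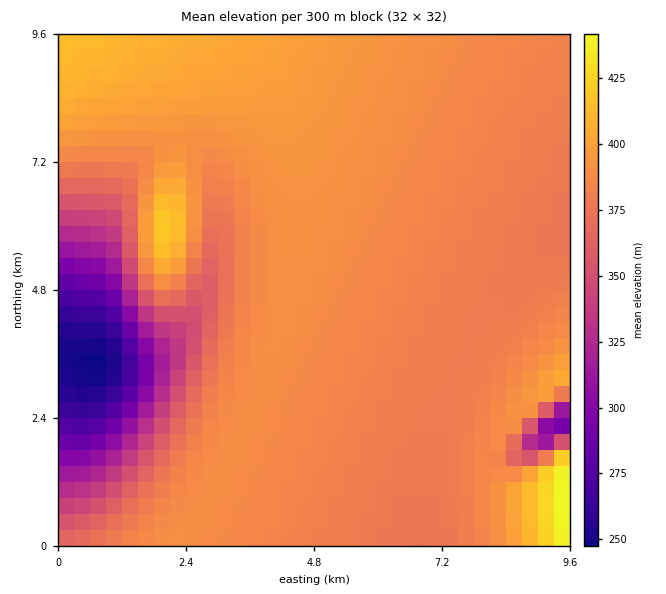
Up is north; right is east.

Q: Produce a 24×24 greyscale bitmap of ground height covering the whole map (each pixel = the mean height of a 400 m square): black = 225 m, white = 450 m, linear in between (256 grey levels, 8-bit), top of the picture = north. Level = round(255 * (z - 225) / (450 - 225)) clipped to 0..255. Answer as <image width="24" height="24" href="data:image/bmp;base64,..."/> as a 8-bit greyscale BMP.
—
<image width="24" height="24" href="data:image/bmp;base64,Qk12BgAAAAAAADYEAAAoAAAAGAAAABgAAAABAAgAAAAAAEACAAATCwAAEwsAAAABAAAAAAAAAAAAAAEBAQACAgIAAwMDAAQEBAAFBQUABgYGAAcHBwAICAgACQkJAAoKCgALCwsADAwMAA0NDQAODg4ADw8PABAQEAAREREAEhISABMTEwAUFBQAFRUVABYWFgAXFxcAGBgYABkZGQAaGhoAGxsbABwcHAAdHR0AHh4eAB8fHwAgICAAISEhACIiIgAjIyMAJCQkACUlJQAmJiYAJycnACgoKAApKSkAKioqACsrKwAsLCwALS0tAC4uLgAvLy8AMDAwADExMQAyMjIAMzMzADQ0NAA1NTUANjY2ADc3NwA4ODgAOTk5ADo6OgA7OzsAPDw8AD09PQA+Pj4APz8/AEBAQABBQUEAQkJCAENDQwBEREQARUVFAEZGRgBHR0cASEhIAElJSQBKSkoAS0tLAExMTABNTU0ATk5OAE9PTwBQUFAAUVFRAFJSUgBTU1MAVFRUAFVVVQBWVlYAV1dXAFhYWABZWVkAWlpaAFtbWwBcXFwAXV1dAF5eXgBfX18AYGBgAGFhYQBiYmIAY2NjAGRkZABlZWUAZmZmAGdnZwBoaGgAaWlpAGpqagBra2sAbGxsAG1tbQBubm4Ab29vAHBwcABxcXEAcnJyAHNzcwB0dHQAdXV1AHZ2dgB3d3cAeHh4AHl5eQB6enoAe3t7AHx8fAB9fX0Afn5+AH9/fwCAgIAAgYGBAIKCggCDg4MAhISEAIWFhQCGhoYAh4eHAIiIiACJiYkAioqKAIuLiwCMjIwAjY2NAI6OjgCPj48AkJCQAJGRkQCSkpIAk5OTAJSUlACVlZUAlpaWAJeXlwCYmJgAmZmZAJqamgCbm5sAnJycAJ2dnQCenp4An5+fAKCgoAChoaEAoqKiAKOjowCkpKQApaWlAKampgCnp6cAqKioAKmpqQCqqqoAq6urAKysrACtra0Arq6uAK+vrwCwsLAAsbGxALKysgCzs7MAtLS0ALW1tQC2trYAt7e3ALi4uAC5ubkAurq6ALu7uwC8vLwAvb29AL6+vgC/v78AwMDAAMHBwQDCwsIAw8PDAMTExADFxcUAxsbGAMfHxwDIyMgAycnJAMrKygDLy8sAzMzMAM3NzQDOzs4Az8/PANDQ0ADR0dEA0tLSANPT0wDU1NQA1dXVANbW1gDX19cA2NjYANnZ2QDa2toA29vbANzc3ADd3d0A3t7eAN/f3wDg4OAA4eHhAOLi4gDj4+MA5OTkAOXl5QDm5uYA5+fnAOjo6ADp6ekA6urqAOvr6wDs7OwA7e3tAO7u7gDv7+8A8PDwAPHx8QDy8vIA8/PzAPT09AD19fUA9vb2APf39wD4+PgA+fn5APr6+gD7+/sA/Pz8AP39/QD+/v4A////AJ2jrLS4urq5t7a0srGvrqyrq62yusja74yTn6y0ubq6uLe1s7Kwrq2srK6zvMrd83h/jqCutrq6ube2tLKxr66tra+0vMrd82NoeY+ksbi6ubi3tbOysK+ura+0uLXN7k1QYXuWqrW5urm3trSysa+urq+zt5d+szo6SWWFoLC4urm4trWzsrCvrq+yuLFwVCspNE9yk6q1ubq5t7a0srGwr6+xtr60eCEeJD1hhqKyubq5uLa1s7Kwr6+wtLrDxBwaHjdce5mut7q6ube2tLKxsK+wsra8xR4eIUFmfJKptbq6ubi2tbOysK+vsLK3vSYoL1Z9io+ls7q7urm3tbSysbCvr7CytjI3QW+boJShsbm7u7m4trWzsrCvrq6vsURKVoe2uJ+gsLm7u7q5t7W0srGvrq6urlleaZnKzKyisLi8vLu5uLa1s7Gwr66trG9ze6LT17Wlsbm8vby6ube1tLKxr66trIWIjKbQ2Luqs7q9vby7ubi2tbOysK+trJqanKnI0buvtru+vr28urm3tbSysa+urayrq66+xrq0ub2/v769u7m4trWzsrCvrbq4t7e7v7q6vL/AwL+9vLq5t7W0srGwrsTCwMC/v76/wMHBwcC+vbu5uLa1s7Kxr8vJx8bFxMPDw8PCwsC/vby6ube2tLOysNDOzMvJyMfGxcTEw8HAvr27ubi2tbSysdTS0M7Ny8rIx8bFw8LBv728urm3trSzstbU0tDPzczKycfGxMPBwL69u7m4t7W0sw=="/>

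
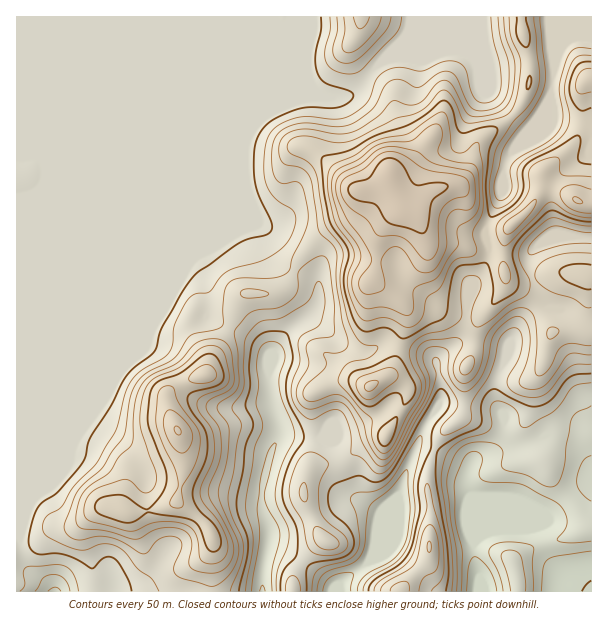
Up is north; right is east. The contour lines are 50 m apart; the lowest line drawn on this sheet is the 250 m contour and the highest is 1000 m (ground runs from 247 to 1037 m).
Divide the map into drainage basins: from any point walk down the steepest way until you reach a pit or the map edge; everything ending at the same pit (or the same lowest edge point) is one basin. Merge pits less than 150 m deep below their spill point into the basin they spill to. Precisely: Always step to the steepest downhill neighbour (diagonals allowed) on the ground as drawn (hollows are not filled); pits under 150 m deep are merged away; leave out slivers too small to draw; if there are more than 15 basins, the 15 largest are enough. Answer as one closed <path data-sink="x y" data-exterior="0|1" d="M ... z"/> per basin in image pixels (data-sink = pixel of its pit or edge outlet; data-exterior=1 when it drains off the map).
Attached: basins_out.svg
<path data-sink="54 591" data-exterior="1" d="M521 16l-505 1 1 575 194-1 0-58-13-16-22-16 8-30 0-15-3-18-13-31-2-9 3-6 17-12 20-6 4-11 20-37 11-29 5-3 30 0 6-4 8-9 8-20 16-21 16-12 18-10 7-6 6-14-1-6 2-2 6 0 9-4 13-11 7 19 3 18 11 2 7-5 4-9 10-10 27-6 5-5 6-11 6-24 9-8 21-14 11-11 7-12 5-13 1-20-8-37z"/><path data-sink="591 591" data-exterior="1" d="M591 16l-69 1 0 12 8 37-1 20-6 16-17 20-21 14-9 8-6 24-11 16-27 6-10 10-8 12-15 0-6 4-14 18-3 33-4 14 27 19 9 14-2 12-14 45-4 4 2 2-9 2-10 7-17-6-13 0-26 11-3 5 0 20 4 18 0 10-7 25 11-5 21-2 22-17 21-7 24-40 1-8-7-10 6 4 21-11 37-5-3 46-24 24-7 18-5 20 0 15 3 10-2 57-27 34 191-1z"/><path data-sink="263 591" data-exterior="1" d="M390 175l-13 11-9 4-6 0-2 2 1 6-6 14-7 6-18 10-16 12-16 21-8 20-8 9-6 4-33 1-8 14-5 17-20 37-4 11-26 10-9 6-5 8 4 19 11 21 3 18 0 15-8 30 22 16 13 16 1 59 79 0 3-16 4-9 6-9 17-17 4-1-6-6-15-36 0-16 12-38 0-10-4-18 0-20 3-5 20-9 19-2 17 6 15-8 6-7 16-51 0-6-5-11-31-22 4-14 3-33 7-12 14-10-3-18z"/><path data-sink="339 591" data-exterior="1" d="M465 367l-6 3-18 0-19 6-14 8-4-2 5 8-1 8-24 40-21 7-22 17-27 4-7 5-3 11 0 16 8 21 7 15 6 6-4 1-23 26-4 9-1 16 106 0 23-25 6-9 2-13 0-44-3-10 1-23 11-30 24-24z"/>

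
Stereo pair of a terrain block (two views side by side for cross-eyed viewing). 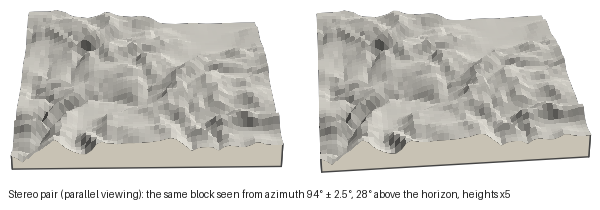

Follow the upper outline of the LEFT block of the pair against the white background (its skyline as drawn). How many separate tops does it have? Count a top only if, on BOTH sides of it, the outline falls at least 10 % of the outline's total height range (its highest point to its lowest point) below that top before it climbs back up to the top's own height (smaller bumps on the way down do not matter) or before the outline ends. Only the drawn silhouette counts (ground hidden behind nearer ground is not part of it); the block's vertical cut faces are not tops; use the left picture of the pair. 4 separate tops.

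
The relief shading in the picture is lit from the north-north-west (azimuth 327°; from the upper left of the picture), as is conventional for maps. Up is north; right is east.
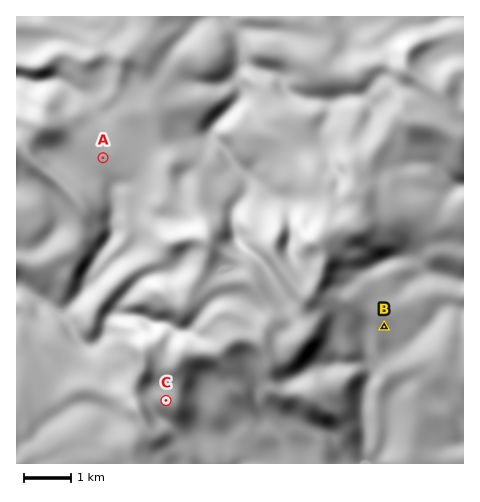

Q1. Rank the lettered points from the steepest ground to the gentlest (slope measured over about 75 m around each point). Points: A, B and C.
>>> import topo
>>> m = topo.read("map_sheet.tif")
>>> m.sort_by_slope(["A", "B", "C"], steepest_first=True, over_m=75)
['C', 'B', 'A']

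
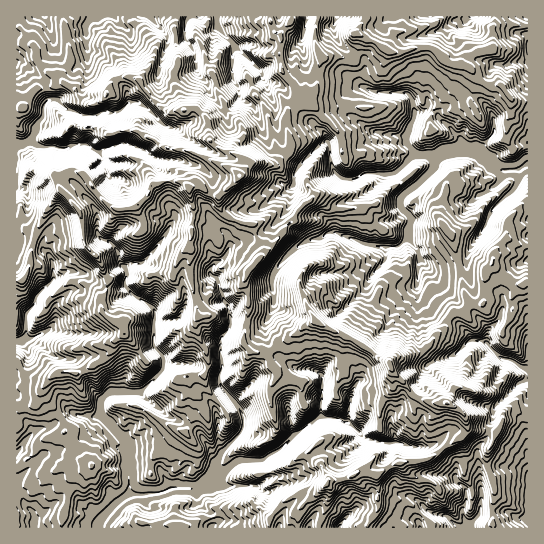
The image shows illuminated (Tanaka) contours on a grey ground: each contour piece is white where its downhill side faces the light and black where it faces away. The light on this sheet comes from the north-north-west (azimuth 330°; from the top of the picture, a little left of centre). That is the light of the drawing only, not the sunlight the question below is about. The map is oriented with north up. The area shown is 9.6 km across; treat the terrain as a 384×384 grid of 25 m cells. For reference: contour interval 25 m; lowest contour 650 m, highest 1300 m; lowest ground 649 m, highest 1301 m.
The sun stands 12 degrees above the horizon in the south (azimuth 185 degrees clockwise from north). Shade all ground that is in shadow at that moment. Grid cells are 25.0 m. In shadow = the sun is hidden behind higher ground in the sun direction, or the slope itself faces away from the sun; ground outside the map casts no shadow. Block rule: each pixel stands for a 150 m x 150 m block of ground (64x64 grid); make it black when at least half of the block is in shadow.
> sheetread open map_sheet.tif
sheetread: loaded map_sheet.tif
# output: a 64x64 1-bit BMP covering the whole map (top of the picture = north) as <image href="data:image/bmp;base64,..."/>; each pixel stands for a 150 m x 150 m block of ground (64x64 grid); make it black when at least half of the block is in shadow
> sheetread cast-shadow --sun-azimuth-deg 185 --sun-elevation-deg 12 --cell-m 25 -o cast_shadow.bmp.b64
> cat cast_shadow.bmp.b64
<image width="64" height="64" href="data:image/bmp;base64,Qk0+AgAAAAAAAD4AAAAoAAAAQAAAAEAAAAABAAEAAAAAAAACAAATCwAAEwsAAAIAAAAAAAAA////AAAAAAAACAAgAEAGBwAF7wAAYBwuAAfvAQAAMAAAA///gABAAAAB///gAAAAAAAY//wABwAAAAAA/4AeAAAYAB8B5AAAAAAAH+f3wACAGAAB8//4AAAwARD4//gAADACDn59AAAAcAgMP/AAEAPgMBBP8AAQAwBgMAfAAPgAD8AwBgAB7AAfgGAOAD+GAA/A5AAAf/cAAGDABBD/+wgAfmA8AP/vT4A+AAgB///fQPCAAAef/PAAwIAAD+/w/+HBgAA/9/Af4MAzoP/74AQA+BHj//kIAAgIIff/+AAgH4DAx//5ACAPgMKP/+IAGS8AwQ//4AAMZgDAD/vgAI+GAYAv//ADgA3AEHP/sAMQCYAEft+AIRAoQAI//8BAAHAoAB//wHAAYBABH+DAeQBmAAAPAIMwAAAADkADB7gAAAA/YAOP3PGOAAfw8Qn+wZ8AAPg8YH+AP4AA9/5wPwB//QA//zgPEP7/AB//3vd//v4wHwD/43/7+f+PAX/A//+f/wcfx4B/7n7/Ag8BAD/Y//8EDAAAP//+/gBgDAAf/+D+AQAYAB//+f8AABAgD8f//wAfgAAGxn//QB+AA4Hw//+AAAAHo3tv/wAAAB8F/2f+AAAAHwB/p/wQAAAOAD+//xOABwAAH9/8E4P+fAEf/+ADDn/+AD/v4AN8D+AwP//gieB/+w=="/>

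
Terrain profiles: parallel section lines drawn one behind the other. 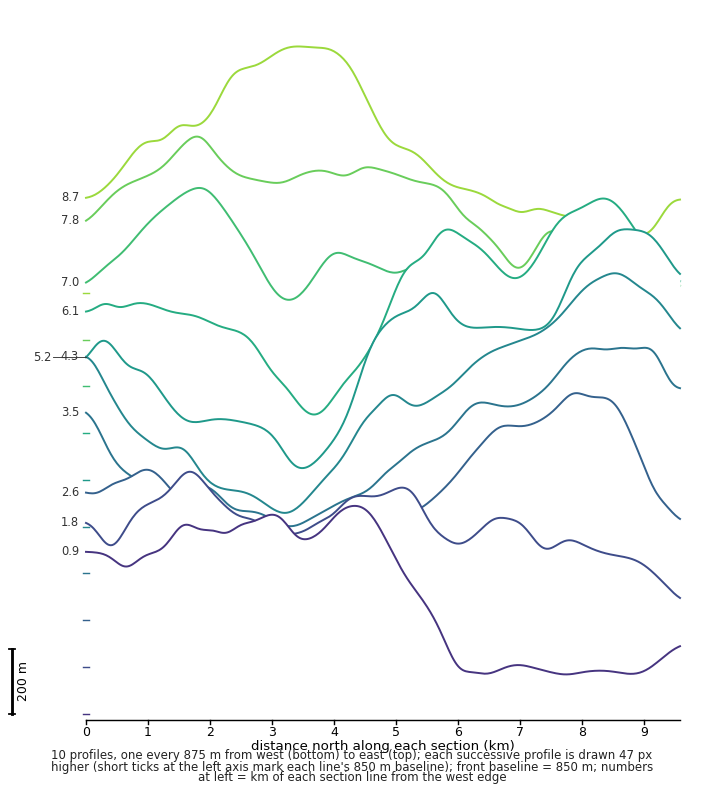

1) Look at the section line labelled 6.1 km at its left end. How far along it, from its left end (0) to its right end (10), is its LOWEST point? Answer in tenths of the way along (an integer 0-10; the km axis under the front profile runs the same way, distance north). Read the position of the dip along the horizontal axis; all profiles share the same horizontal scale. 4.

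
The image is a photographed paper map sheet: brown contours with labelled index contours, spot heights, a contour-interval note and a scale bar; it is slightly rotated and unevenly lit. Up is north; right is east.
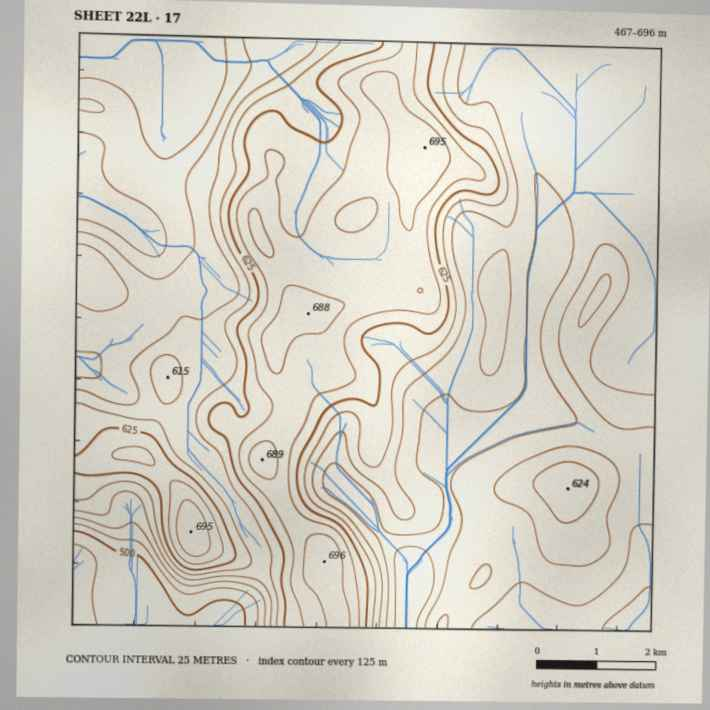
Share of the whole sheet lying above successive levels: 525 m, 91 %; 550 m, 79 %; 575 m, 49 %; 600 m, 34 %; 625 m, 25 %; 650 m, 16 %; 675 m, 5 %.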